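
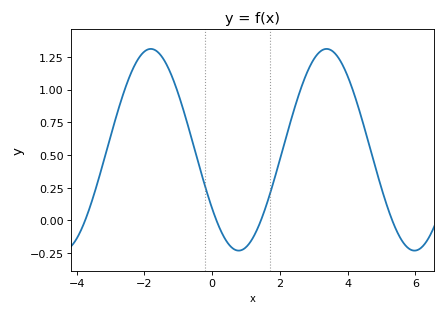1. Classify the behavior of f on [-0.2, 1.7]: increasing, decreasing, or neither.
neither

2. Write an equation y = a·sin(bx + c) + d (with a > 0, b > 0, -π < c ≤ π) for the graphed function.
y = 0.77sin(1.21x - 2.52) + 0.54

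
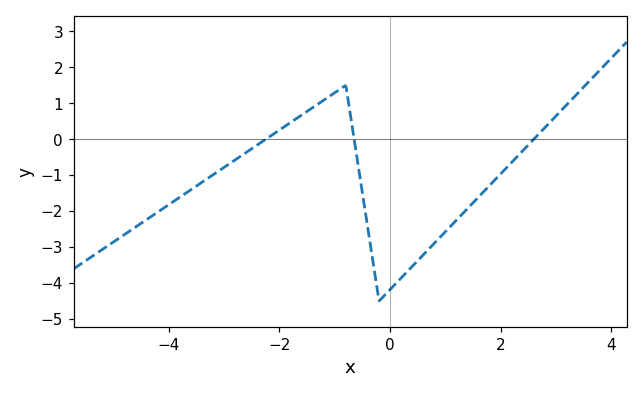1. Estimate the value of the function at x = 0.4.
-3.5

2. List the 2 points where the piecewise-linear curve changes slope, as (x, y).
(-0.8, 1.5); (-0.2, -4.5)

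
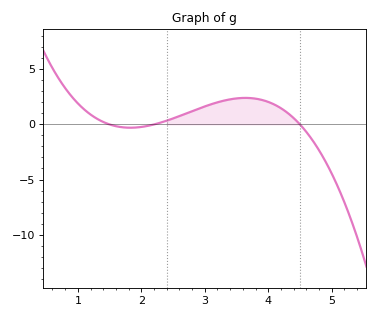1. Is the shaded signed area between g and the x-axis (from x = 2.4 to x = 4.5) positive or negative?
positive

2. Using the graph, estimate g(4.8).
-2.34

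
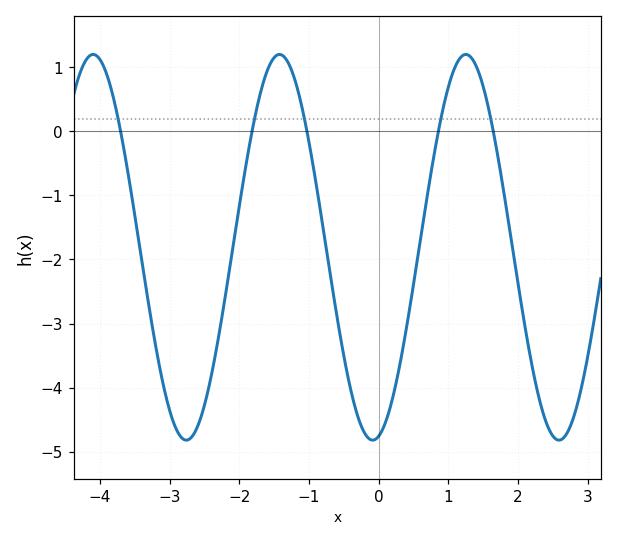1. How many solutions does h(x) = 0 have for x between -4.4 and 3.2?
5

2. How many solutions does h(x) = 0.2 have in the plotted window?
5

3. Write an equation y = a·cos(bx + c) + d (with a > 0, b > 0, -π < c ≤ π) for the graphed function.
y = 3.01cos(2.4x - 2.9) - 1.81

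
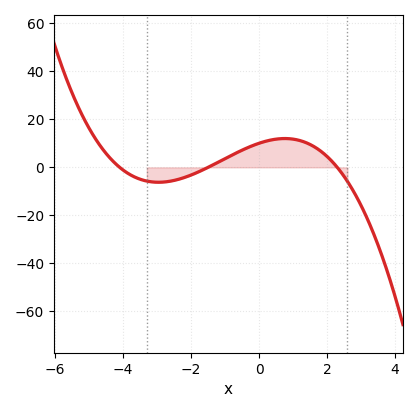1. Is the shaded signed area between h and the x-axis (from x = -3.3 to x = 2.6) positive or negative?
positive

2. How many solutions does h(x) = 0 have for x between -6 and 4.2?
3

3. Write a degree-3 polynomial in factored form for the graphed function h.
y = -0.71(x + 4.1)(x + 1.5)(x - 2.3)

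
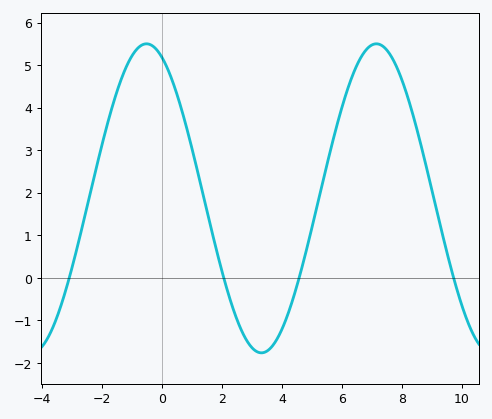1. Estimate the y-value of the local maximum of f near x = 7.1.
5.5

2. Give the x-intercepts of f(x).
-3.09, 2.06, 4.57, 9.72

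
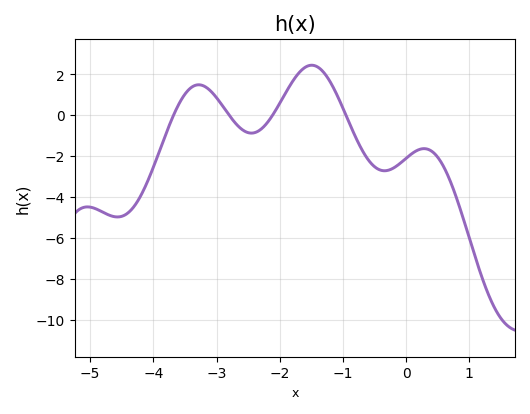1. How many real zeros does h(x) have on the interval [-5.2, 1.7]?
4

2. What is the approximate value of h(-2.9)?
0.4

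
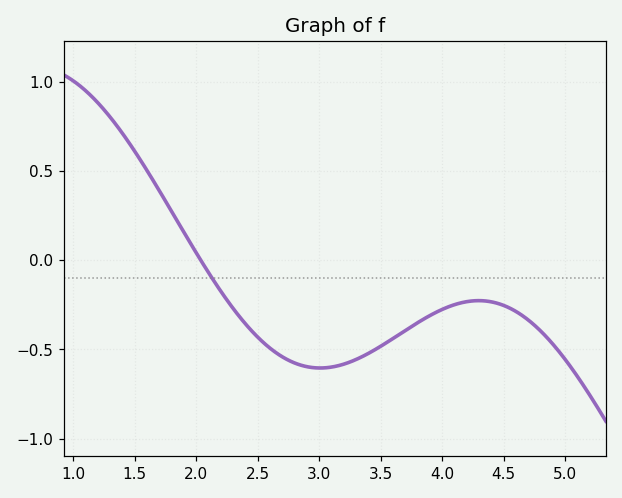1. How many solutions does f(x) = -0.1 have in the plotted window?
1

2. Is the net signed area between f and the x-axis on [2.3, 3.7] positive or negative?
negative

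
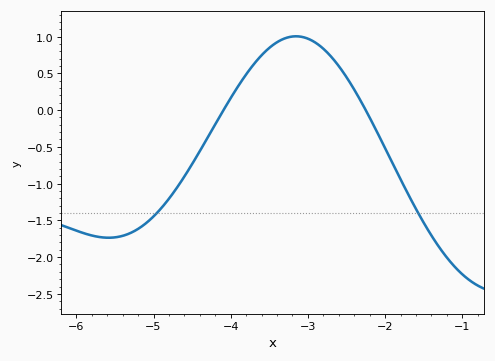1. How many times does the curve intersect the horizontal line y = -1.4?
2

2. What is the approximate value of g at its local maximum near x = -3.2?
1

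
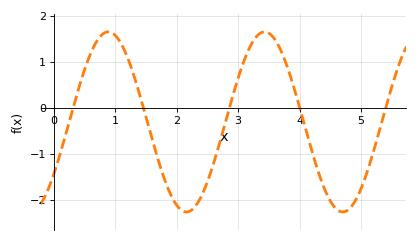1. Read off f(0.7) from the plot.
1.4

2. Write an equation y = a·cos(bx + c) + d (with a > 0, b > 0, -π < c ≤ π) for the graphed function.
y = 1.96cos(2.5x - 2.2) - 0.31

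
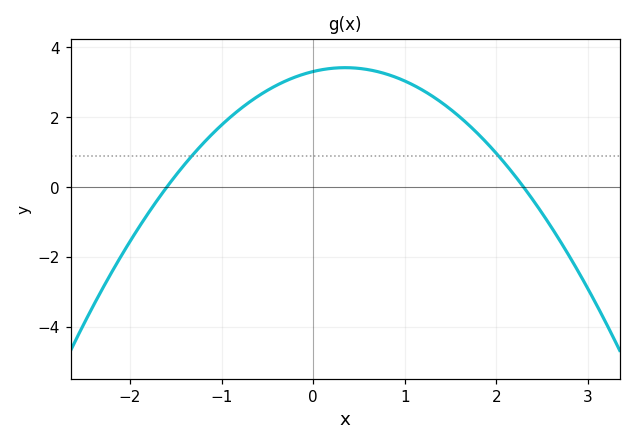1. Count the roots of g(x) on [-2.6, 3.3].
2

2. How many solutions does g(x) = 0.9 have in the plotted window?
2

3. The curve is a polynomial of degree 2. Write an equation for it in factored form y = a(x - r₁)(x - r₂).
y = -0.9(x + 1.6)(x - 2.3)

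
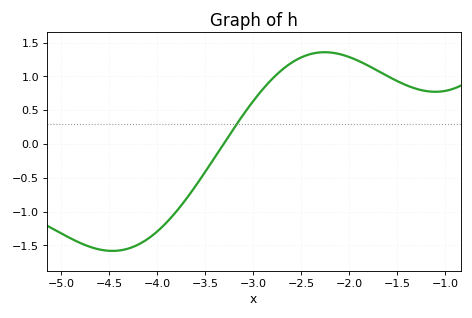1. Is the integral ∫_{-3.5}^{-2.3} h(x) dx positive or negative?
positive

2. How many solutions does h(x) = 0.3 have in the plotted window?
1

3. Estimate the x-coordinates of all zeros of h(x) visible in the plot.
-3.31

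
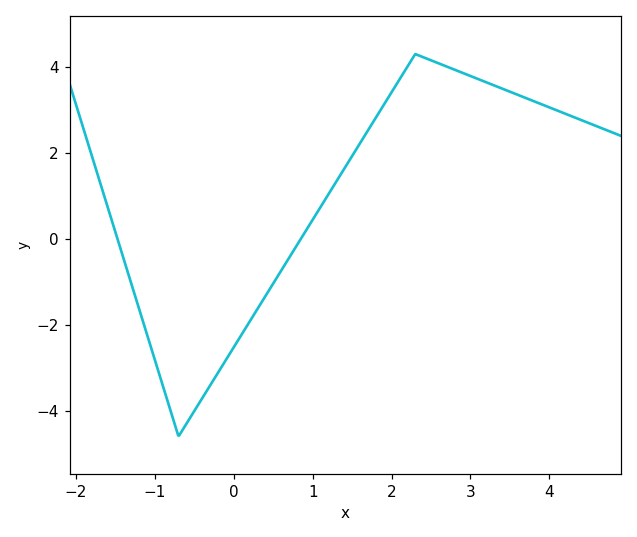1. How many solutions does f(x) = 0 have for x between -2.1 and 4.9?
2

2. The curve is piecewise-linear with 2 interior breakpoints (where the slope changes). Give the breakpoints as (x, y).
(-0.7, -4.6); (2.3, 4.3)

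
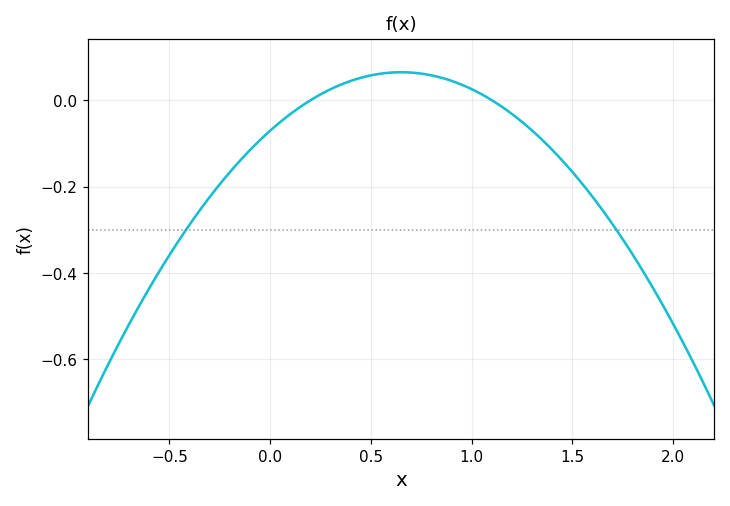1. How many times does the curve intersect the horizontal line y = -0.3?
2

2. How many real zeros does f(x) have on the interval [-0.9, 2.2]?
2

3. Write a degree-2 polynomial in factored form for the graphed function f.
y = -0.32(x - 0.2)(x - 1.1)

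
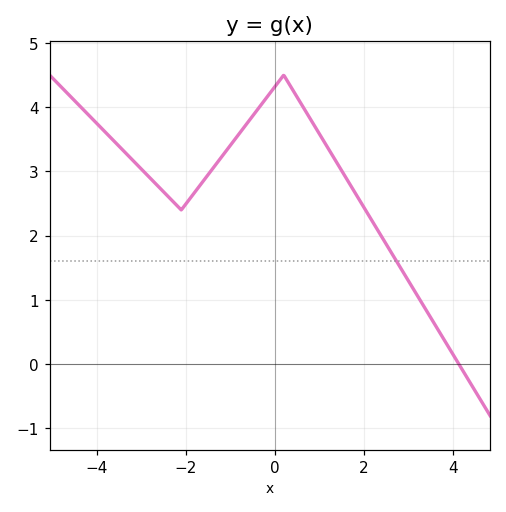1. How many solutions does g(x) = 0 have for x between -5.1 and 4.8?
1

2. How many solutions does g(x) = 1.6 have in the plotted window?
1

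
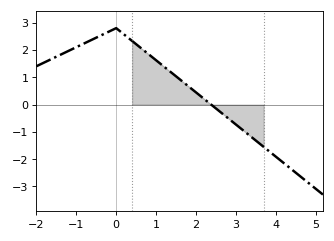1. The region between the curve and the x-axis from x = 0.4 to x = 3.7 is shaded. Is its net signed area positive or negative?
positive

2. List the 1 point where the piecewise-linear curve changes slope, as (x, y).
(0, 2.8)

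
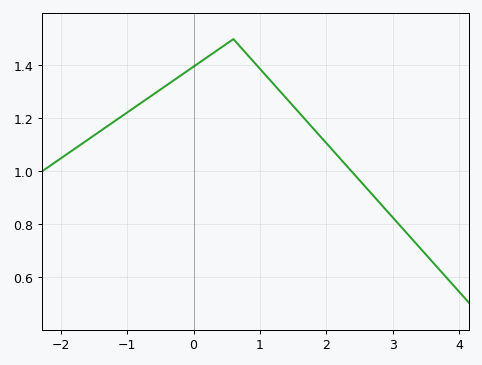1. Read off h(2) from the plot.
1.1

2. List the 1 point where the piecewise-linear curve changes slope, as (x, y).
(0.6, 1.5)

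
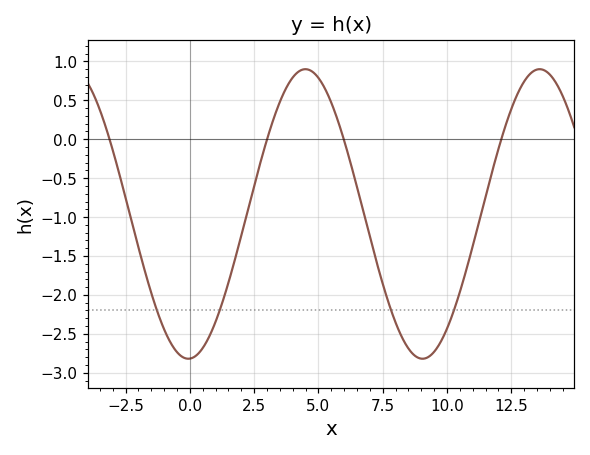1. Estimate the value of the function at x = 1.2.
-2.16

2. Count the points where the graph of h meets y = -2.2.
4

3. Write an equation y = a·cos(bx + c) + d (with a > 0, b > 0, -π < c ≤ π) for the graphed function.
y = 1.86cos(0.69x - 3.1) - 0.96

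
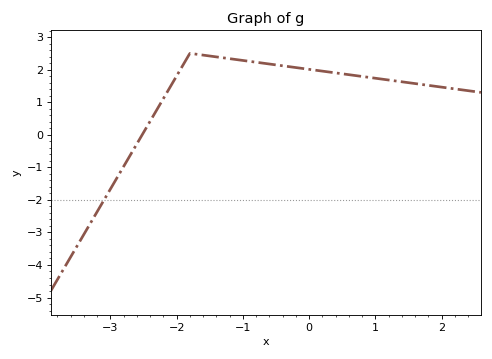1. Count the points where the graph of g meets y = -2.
1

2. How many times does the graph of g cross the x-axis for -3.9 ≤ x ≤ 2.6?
1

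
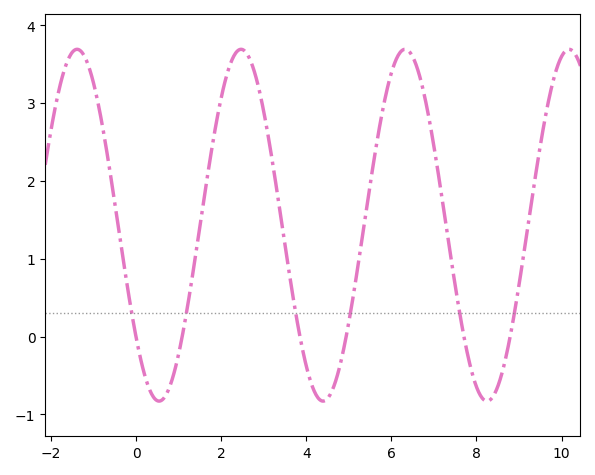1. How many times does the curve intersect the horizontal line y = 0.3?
6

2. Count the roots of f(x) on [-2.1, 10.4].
6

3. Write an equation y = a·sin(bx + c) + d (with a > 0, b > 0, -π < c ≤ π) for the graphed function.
y = 2.26sin(1.63x - 2.45) + 1.43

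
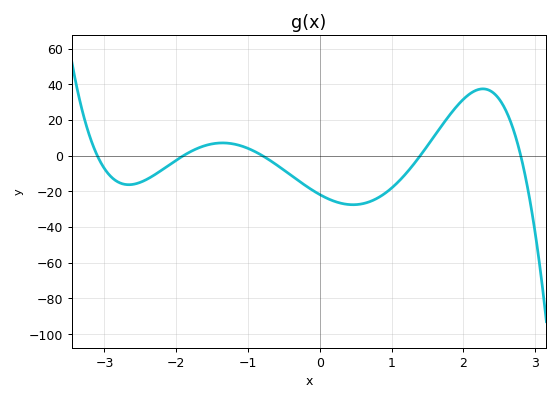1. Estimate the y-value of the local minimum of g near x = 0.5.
-27.5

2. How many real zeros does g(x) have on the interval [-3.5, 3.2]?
5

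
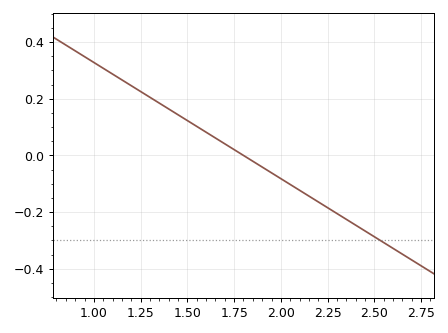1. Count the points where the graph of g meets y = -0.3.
1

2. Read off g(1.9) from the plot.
-0.041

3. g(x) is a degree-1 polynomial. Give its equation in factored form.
y = -0.41(x - 1.8)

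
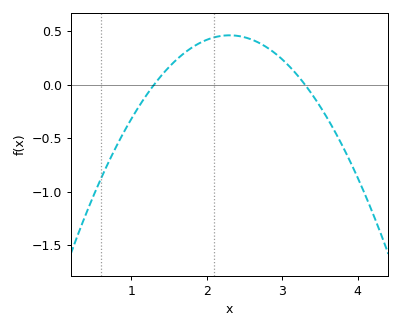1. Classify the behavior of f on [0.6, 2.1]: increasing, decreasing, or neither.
increasing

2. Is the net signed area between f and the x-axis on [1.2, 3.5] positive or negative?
positive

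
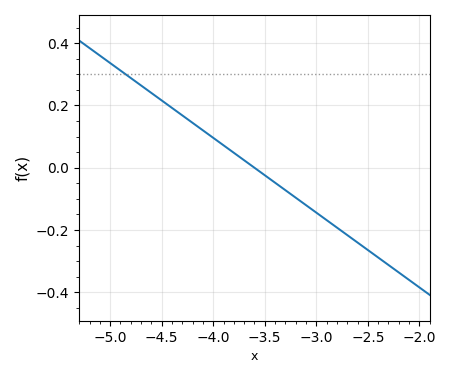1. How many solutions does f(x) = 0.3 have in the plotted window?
1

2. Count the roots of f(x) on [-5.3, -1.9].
1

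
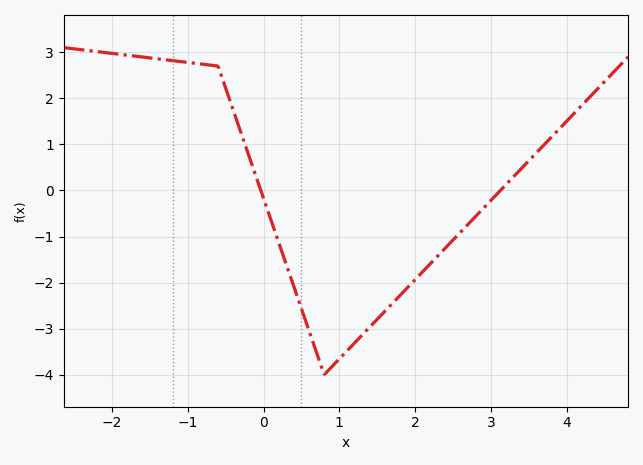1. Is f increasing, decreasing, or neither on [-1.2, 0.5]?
decreasing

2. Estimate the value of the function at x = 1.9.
-2.1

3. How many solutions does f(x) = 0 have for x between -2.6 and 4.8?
2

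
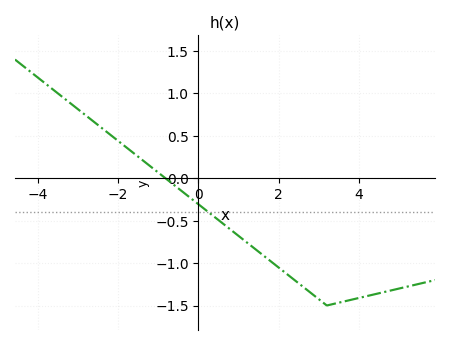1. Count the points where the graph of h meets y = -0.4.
1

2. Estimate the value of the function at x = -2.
0.45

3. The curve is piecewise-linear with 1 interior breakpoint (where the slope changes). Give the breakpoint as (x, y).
(3.2, -1.5)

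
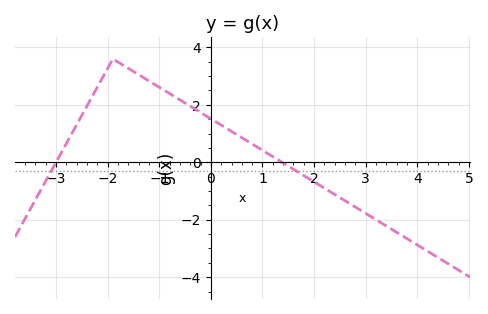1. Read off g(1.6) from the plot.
-0.241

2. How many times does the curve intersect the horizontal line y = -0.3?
2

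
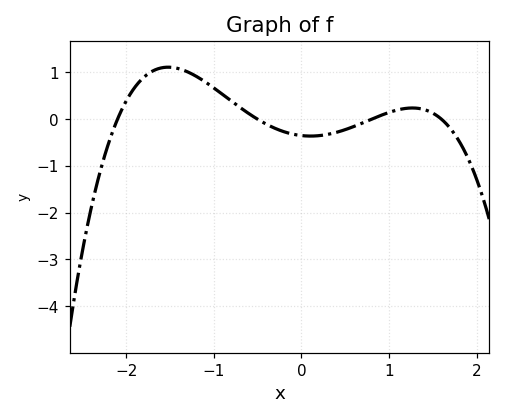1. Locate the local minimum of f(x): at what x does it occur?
0.104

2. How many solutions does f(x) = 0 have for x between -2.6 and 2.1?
4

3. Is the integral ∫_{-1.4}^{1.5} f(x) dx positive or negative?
positive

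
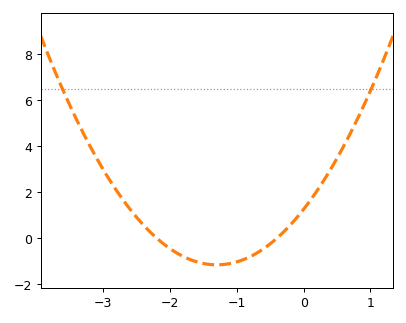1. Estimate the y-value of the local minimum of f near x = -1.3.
-1.2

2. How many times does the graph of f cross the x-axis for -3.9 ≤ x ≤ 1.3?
2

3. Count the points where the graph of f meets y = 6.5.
2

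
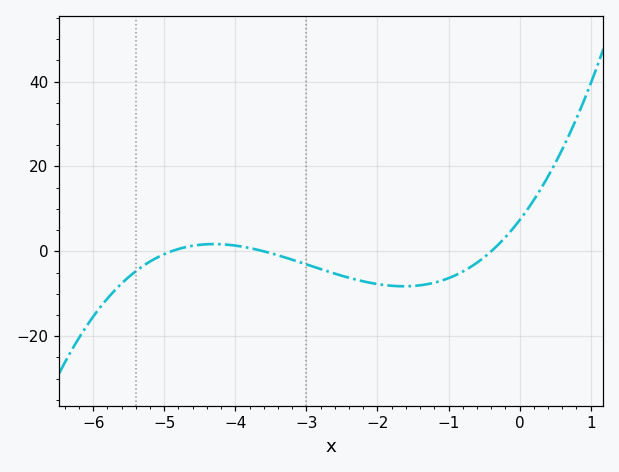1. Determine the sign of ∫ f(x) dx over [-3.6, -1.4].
negative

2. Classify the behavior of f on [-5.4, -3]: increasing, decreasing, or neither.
neither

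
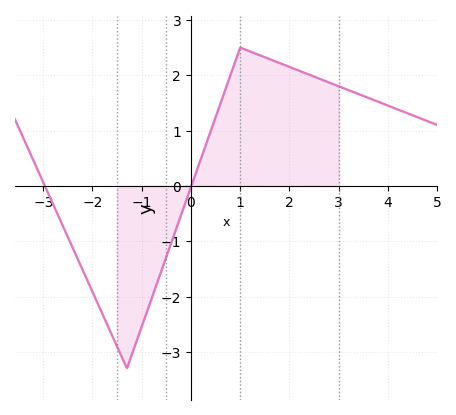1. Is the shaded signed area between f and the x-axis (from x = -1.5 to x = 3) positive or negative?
positive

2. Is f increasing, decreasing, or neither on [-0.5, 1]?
increasing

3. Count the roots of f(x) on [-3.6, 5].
2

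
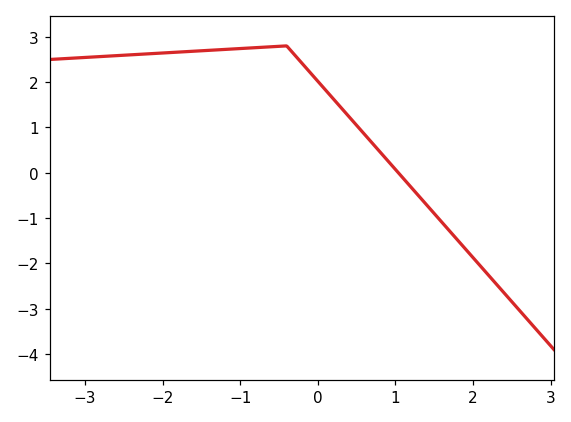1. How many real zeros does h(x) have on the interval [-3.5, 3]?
1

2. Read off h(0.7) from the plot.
0.7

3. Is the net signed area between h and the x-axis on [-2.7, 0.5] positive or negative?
positive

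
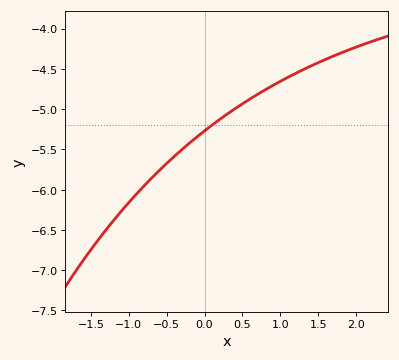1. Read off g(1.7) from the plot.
-4.35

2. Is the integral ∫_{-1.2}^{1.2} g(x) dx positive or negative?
negative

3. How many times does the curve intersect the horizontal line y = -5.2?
1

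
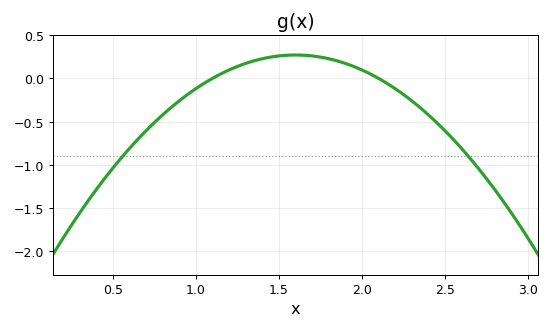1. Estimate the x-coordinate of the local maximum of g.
1.6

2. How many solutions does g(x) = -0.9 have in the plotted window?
2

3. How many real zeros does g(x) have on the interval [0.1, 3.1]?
2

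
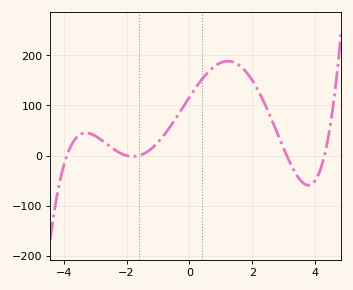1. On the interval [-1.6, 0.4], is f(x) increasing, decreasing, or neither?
increasing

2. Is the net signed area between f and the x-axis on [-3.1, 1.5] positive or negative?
positive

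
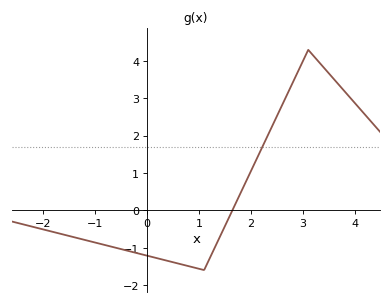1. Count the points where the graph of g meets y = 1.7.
1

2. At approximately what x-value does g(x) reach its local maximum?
3.1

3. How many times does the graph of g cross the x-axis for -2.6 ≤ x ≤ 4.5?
1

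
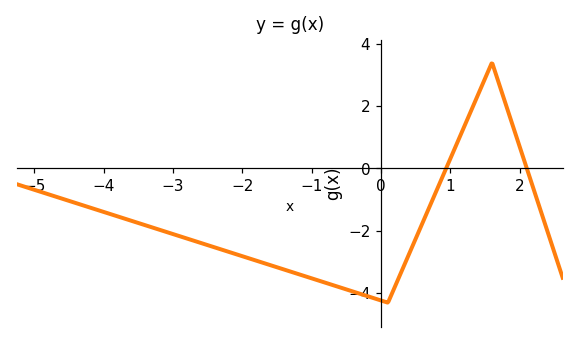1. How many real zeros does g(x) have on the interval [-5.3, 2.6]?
2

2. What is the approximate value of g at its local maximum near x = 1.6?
3.4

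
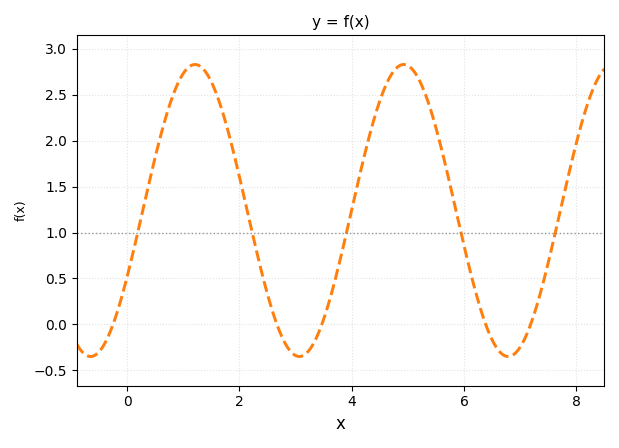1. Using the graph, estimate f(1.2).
2.85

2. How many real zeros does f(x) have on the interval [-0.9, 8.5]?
5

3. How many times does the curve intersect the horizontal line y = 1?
5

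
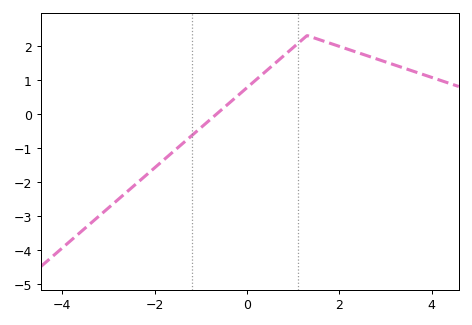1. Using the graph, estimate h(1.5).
2.21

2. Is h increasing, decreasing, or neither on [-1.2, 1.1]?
increasing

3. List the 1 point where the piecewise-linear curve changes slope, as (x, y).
(1.3, 2.3)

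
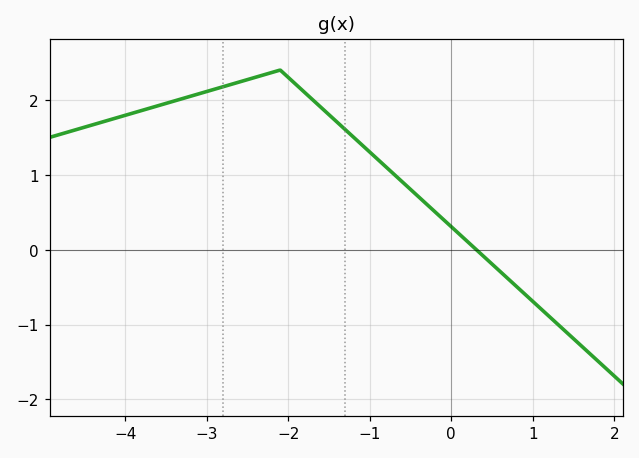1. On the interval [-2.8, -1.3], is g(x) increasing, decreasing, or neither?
neither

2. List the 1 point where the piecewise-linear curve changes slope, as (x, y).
(-2.1, 2.4)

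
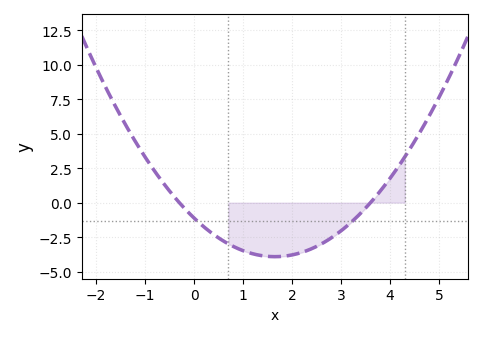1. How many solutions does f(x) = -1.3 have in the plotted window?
2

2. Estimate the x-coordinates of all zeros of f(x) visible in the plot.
-0.3, 3.6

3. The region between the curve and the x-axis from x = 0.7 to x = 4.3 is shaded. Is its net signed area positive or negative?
negative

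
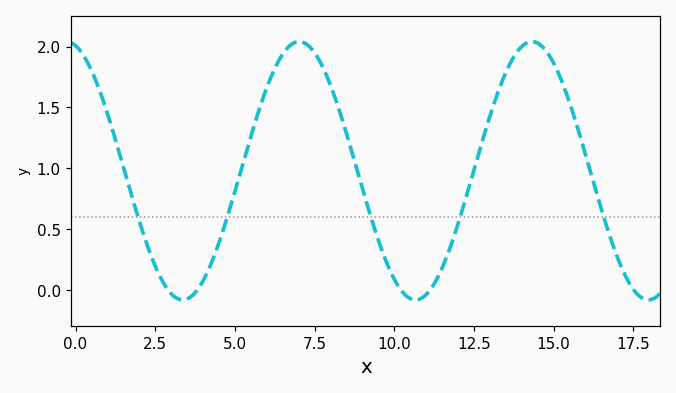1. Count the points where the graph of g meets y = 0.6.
5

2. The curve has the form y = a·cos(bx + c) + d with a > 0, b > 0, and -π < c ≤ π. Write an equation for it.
y = 1.06cos(0.86x + 0.25) + 0.98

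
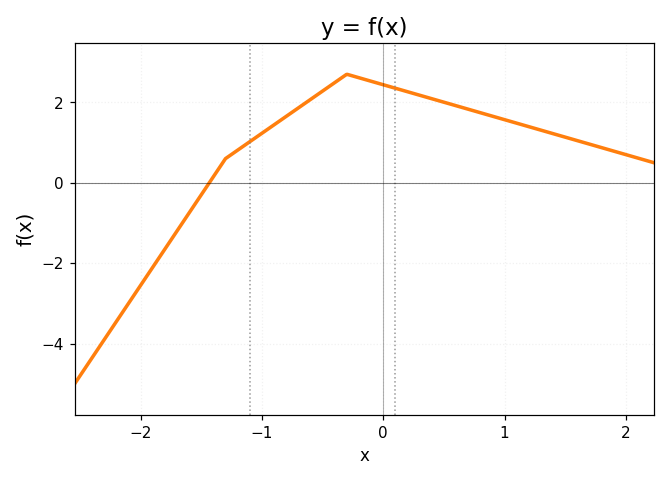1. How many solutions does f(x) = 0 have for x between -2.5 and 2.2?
1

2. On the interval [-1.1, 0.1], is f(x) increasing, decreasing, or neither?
neither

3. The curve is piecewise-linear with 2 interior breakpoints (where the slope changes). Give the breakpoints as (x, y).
(-1.3, 0.6); (-0.3, 2.7)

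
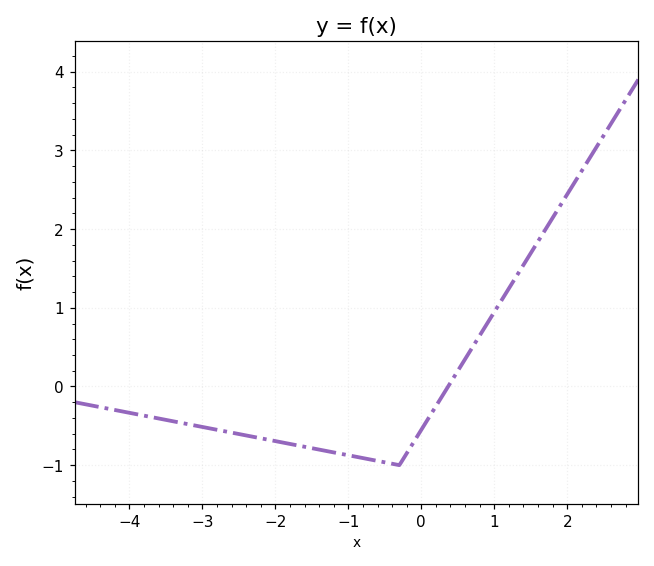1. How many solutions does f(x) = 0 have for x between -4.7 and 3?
1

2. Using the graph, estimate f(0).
-0.6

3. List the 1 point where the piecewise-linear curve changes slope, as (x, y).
(-0.3, -1)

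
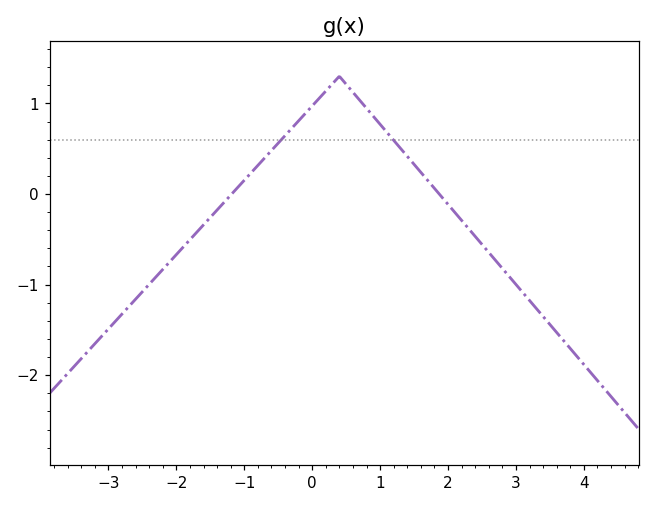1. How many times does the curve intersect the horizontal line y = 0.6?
2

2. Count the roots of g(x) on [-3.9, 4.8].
2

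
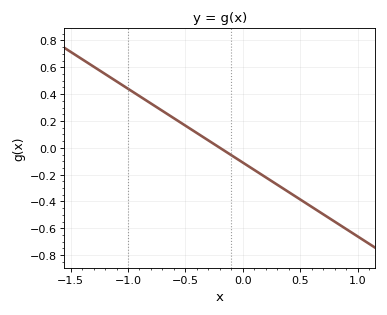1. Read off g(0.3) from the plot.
-0.275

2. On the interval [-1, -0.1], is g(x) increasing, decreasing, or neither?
decreasing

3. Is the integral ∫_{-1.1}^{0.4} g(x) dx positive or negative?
positive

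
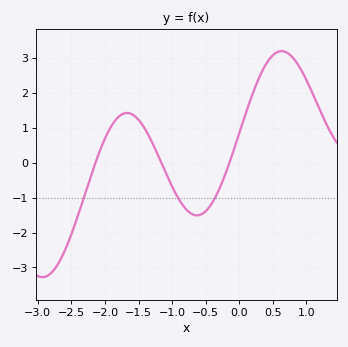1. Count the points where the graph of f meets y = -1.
3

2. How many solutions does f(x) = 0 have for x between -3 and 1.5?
3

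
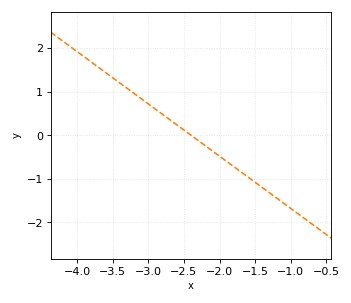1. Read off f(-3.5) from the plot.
1.3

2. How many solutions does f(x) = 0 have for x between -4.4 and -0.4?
1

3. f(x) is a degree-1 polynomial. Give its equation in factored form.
y = -1.2(x + 2.4)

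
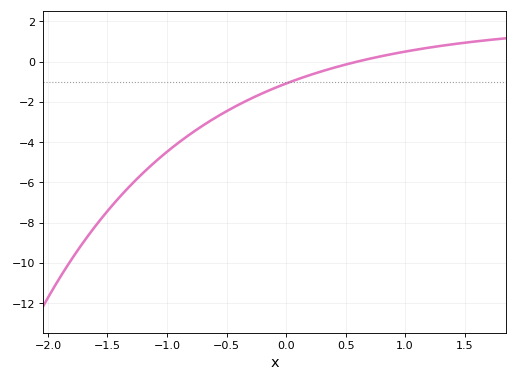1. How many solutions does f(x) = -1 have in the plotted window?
1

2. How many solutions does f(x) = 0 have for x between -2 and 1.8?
1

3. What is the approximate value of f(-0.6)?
-2.8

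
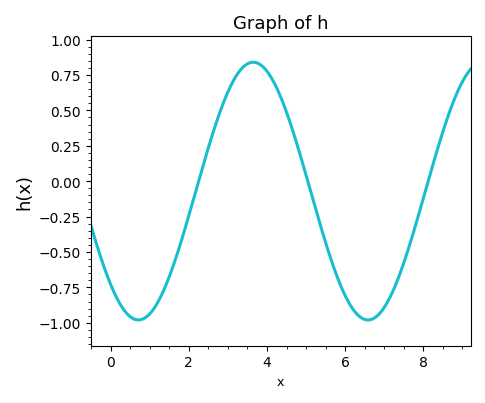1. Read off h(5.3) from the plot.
-0.25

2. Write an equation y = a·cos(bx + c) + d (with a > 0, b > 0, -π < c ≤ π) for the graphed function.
y = 0.91cos(1.07x + 2.38) - 0.07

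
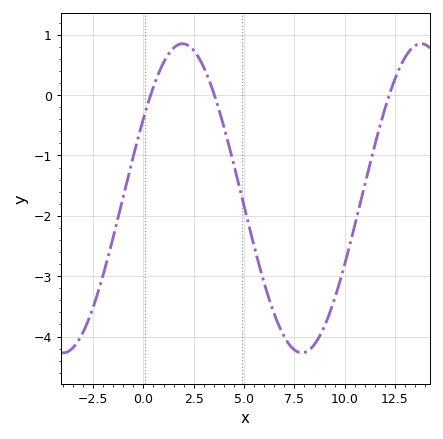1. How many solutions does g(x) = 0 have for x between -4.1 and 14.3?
3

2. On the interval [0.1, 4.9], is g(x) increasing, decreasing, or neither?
neither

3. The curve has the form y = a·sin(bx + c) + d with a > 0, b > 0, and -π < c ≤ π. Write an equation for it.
y = 2.56sin(0.53x + 0.54) - 1.71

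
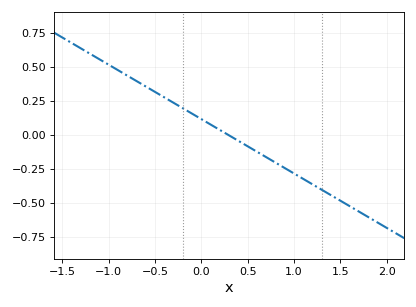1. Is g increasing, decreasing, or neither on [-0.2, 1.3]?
decreasing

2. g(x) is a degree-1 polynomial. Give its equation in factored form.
y = -0.4(x - 0.3)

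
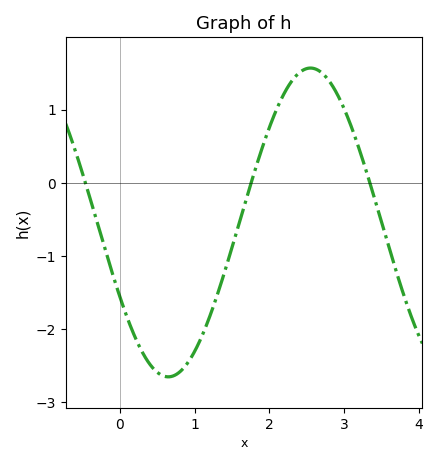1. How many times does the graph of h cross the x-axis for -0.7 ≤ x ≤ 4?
3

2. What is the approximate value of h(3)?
1.02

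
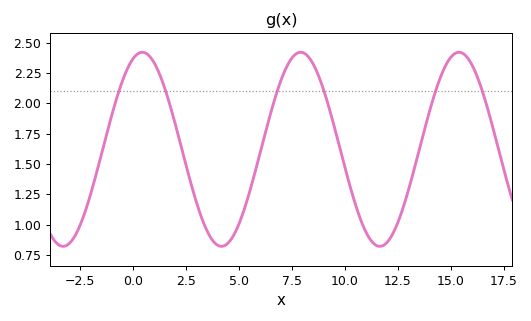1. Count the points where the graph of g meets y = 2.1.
6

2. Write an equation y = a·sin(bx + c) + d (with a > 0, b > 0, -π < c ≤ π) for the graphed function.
y = 0.8sin(0.84x + 1.21) + 1.62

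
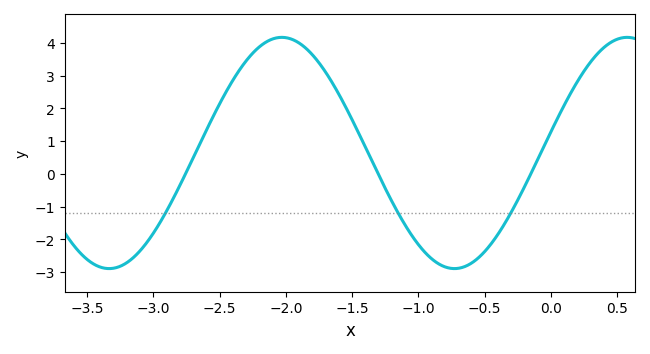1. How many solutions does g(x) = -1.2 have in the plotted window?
3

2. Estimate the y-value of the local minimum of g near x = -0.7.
-2.89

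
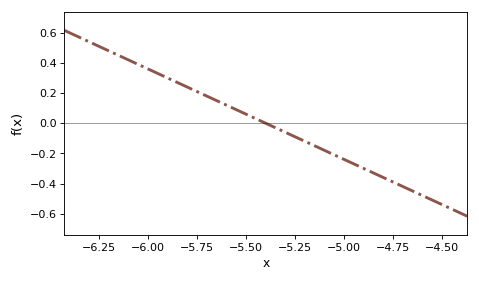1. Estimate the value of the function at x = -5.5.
0.06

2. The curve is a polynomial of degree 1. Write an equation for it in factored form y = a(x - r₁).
y = -0.6(x + 5.4)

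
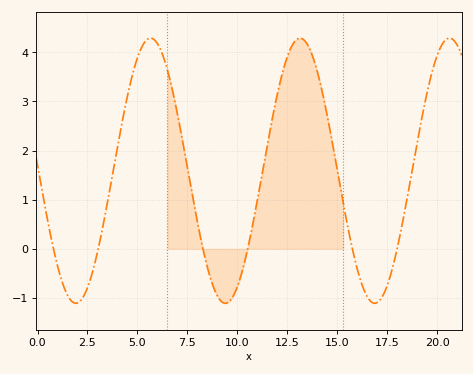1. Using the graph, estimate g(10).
-0.8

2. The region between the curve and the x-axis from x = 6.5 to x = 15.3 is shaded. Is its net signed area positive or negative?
positive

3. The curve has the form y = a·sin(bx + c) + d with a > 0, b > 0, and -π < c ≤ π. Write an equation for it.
y = 2.7sin(0.84x + 3.1) + 1.59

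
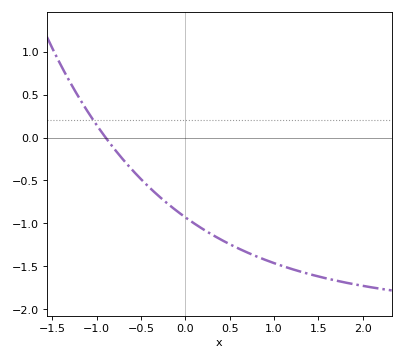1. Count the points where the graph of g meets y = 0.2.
1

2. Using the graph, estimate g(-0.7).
-0.26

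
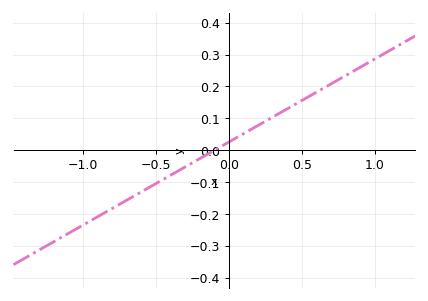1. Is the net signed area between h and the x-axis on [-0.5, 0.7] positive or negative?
positive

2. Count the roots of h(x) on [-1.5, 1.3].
1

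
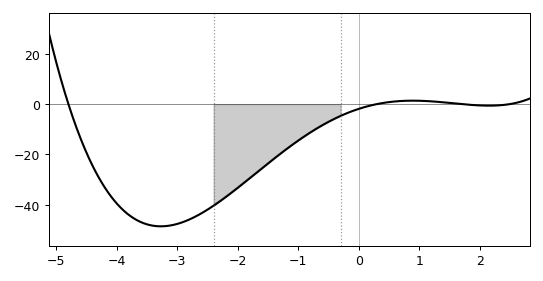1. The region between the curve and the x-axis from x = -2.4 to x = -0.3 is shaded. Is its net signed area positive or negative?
negative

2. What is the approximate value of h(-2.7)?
-44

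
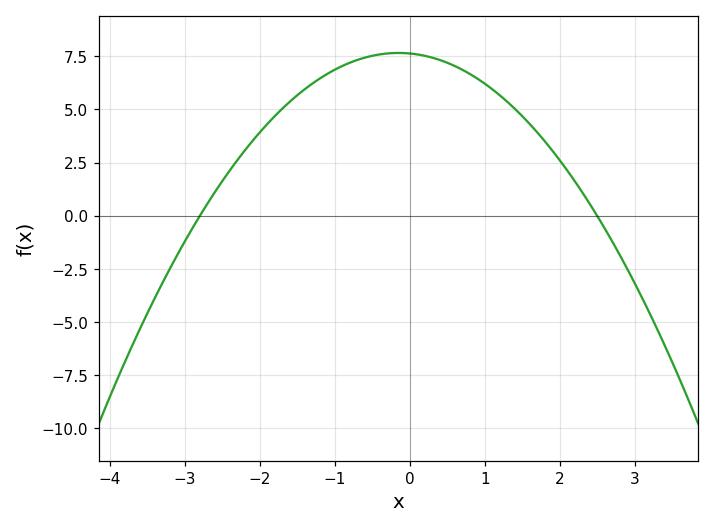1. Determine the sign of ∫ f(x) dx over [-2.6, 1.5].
positive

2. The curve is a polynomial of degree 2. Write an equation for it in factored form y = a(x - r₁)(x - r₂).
y = -1.09(x + 2.8)(x - 2.5)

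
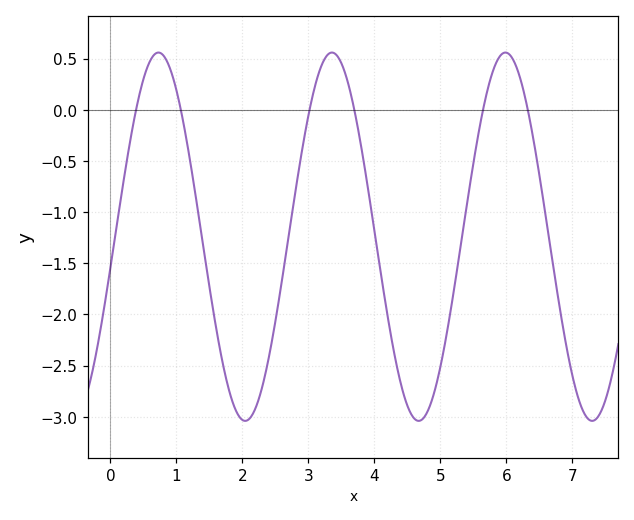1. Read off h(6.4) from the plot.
-0.248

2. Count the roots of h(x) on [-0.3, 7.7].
6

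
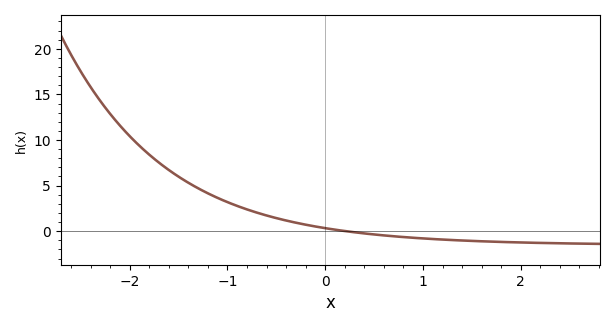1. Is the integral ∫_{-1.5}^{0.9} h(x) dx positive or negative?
positive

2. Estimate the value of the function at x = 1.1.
-1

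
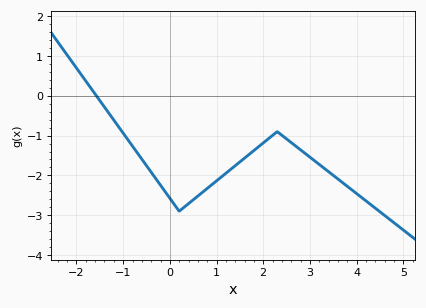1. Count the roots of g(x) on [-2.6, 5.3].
1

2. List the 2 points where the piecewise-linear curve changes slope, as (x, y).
(0.2, -2.9); (2.3, -0.9)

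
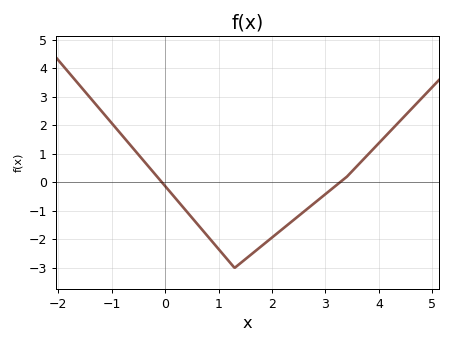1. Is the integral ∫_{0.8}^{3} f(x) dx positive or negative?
negative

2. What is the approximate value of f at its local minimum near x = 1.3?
-3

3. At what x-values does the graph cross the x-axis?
-0.1, 3.3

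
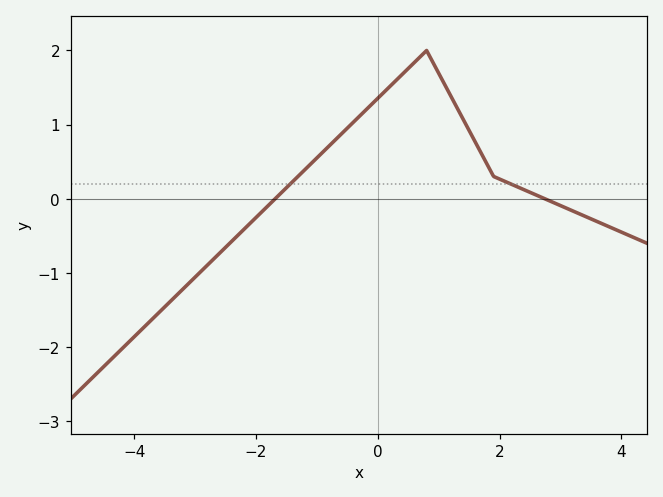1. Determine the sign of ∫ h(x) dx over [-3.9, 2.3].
positive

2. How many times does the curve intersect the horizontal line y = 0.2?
2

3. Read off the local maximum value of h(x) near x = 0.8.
2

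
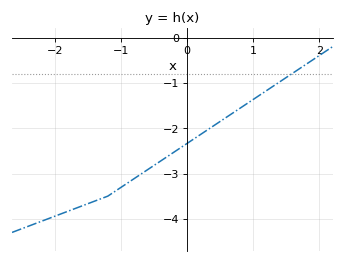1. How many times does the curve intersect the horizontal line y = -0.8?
1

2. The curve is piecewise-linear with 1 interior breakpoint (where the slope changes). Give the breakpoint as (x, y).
(-1.2, -3.5)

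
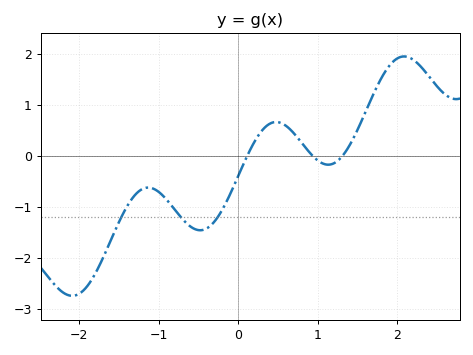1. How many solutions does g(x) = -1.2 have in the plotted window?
3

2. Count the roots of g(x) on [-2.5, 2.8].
3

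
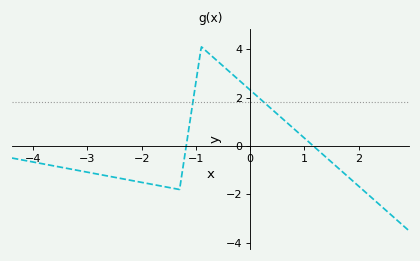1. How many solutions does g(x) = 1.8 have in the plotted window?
2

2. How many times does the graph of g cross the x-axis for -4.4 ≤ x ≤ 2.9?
2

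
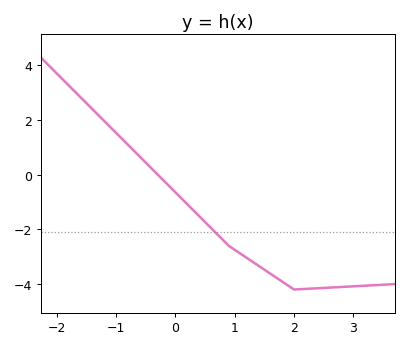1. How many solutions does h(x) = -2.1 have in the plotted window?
1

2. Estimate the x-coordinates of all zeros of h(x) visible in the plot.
-0.3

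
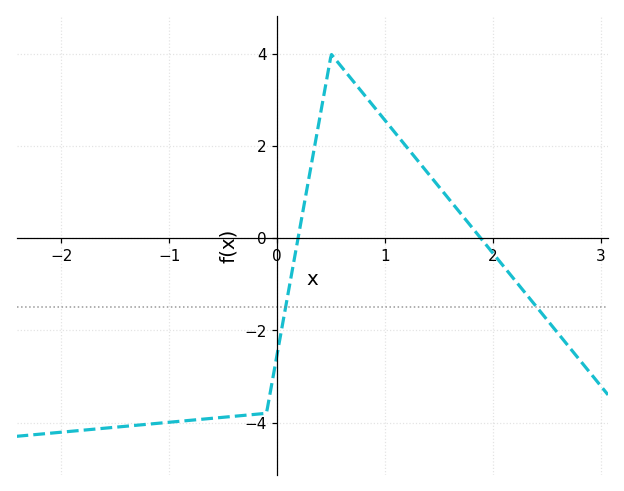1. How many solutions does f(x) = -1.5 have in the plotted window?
2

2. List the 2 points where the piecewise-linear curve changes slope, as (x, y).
(-0.1, -3.8); (0.5, 4)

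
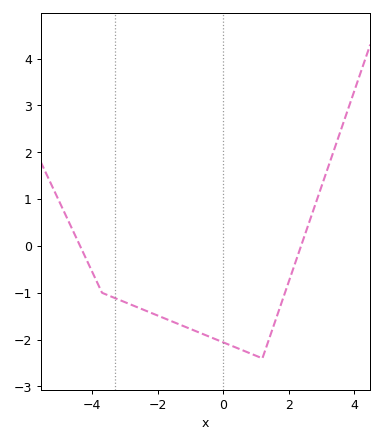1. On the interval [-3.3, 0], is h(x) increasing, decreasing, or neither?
decreasing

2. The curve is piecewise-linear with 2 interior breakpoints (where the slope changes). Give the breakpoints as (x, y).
(-3.7, -1); (1.2, -2.4)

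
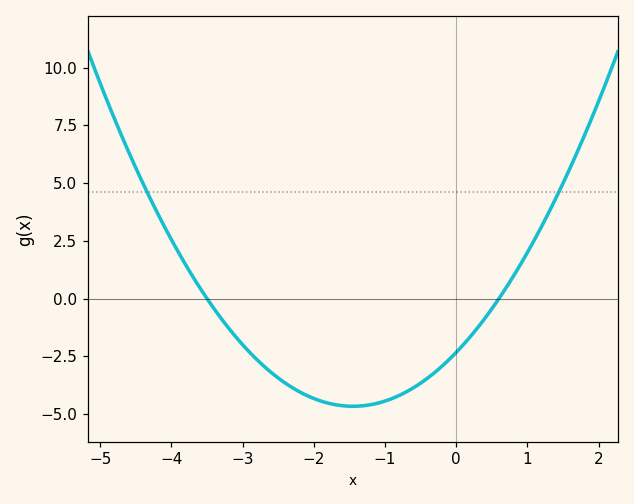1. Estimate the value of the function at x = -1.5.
-4.6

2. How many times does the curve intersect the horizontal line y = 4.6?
2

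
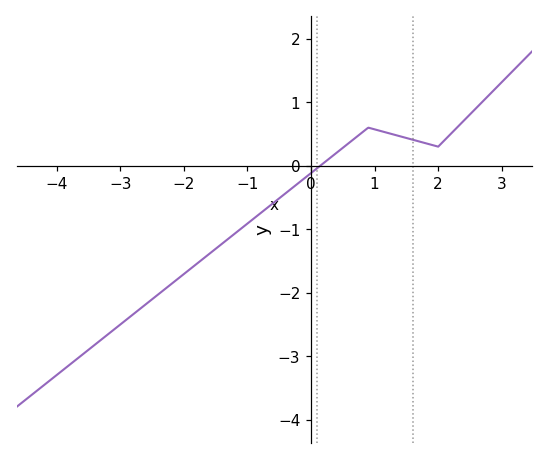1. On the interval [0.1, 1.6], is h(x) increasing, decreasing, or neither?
neither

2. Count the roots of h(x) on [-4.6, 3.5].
1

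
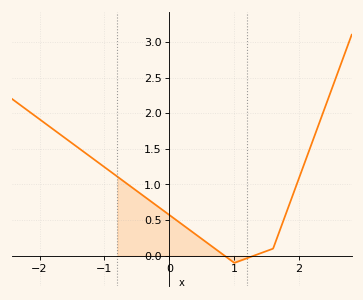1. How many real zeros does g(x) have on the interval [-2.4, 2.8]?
2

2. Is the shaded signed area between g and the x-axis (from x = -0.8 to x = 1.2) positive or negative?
positive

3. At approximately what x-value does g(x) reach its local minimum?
1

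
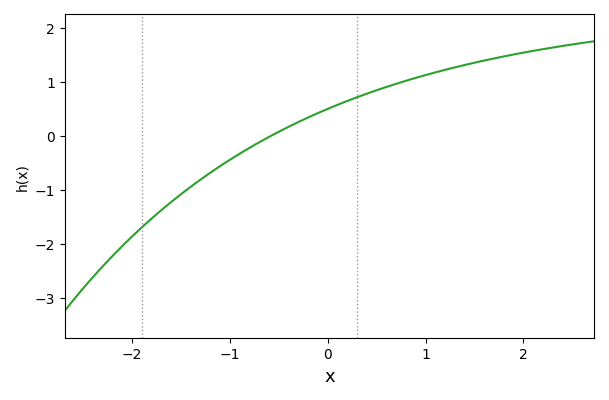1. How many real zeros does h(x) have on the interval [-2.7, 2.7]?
1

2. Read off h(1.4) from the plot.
1.3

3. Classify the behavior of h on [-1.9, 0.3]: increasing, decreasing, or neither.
increasing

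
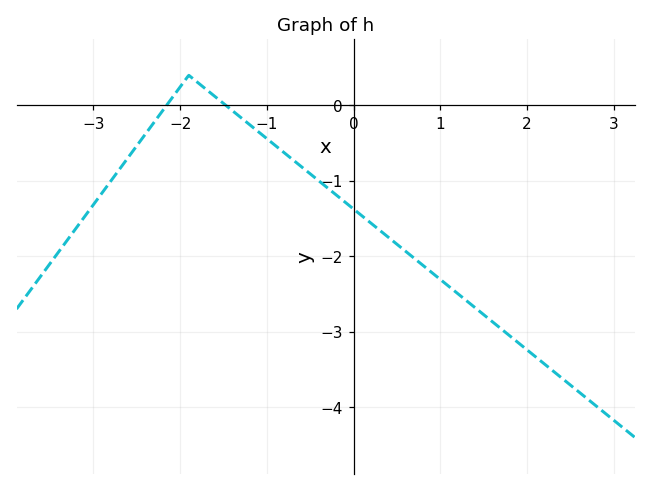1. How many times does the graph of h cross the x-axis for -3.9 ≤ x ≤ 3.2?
2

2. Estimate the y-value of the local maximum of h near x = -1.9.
0.4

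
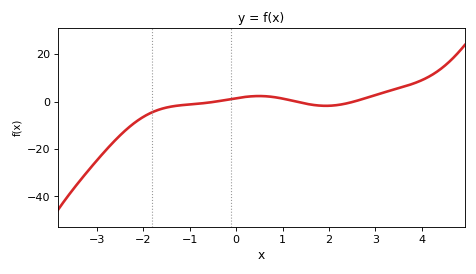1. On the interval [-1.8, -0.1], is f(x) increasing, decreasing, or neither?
increasing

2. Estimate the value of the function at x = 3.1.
3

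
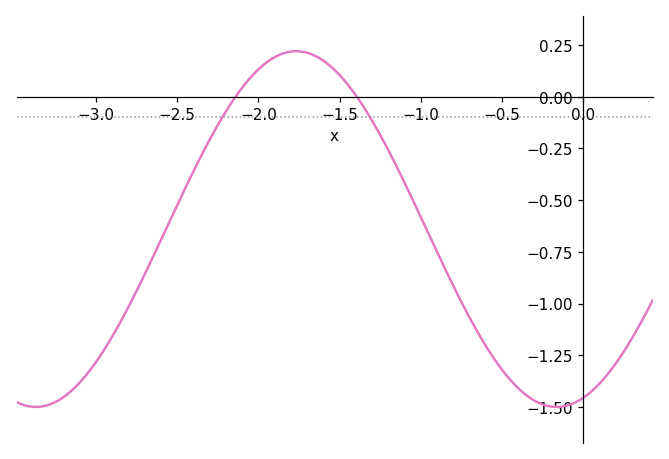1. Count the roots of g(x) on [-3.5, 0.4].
2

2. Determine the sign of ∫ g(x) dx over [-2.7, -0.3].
negative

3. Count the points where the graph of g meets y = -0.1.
2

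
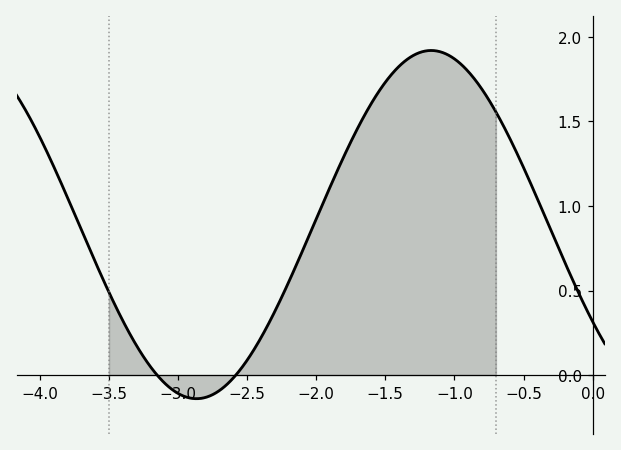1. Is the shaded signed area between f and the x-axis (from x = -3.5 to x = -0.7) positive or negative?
positive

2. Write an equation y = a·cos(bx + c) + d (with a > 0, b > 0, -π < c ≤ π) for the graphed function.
y = 1.03cos(1.85x + 2.16) + 0.89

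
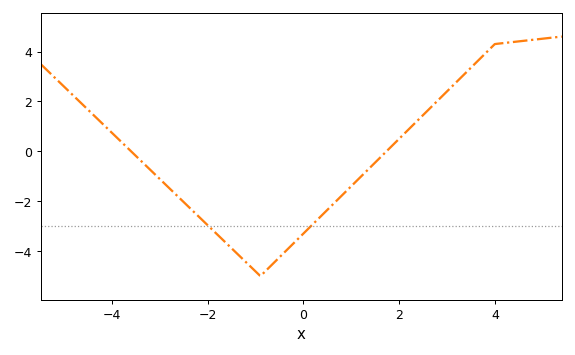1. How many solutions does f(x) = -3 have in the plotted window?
2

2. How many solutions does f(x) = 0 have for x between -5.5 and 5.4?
2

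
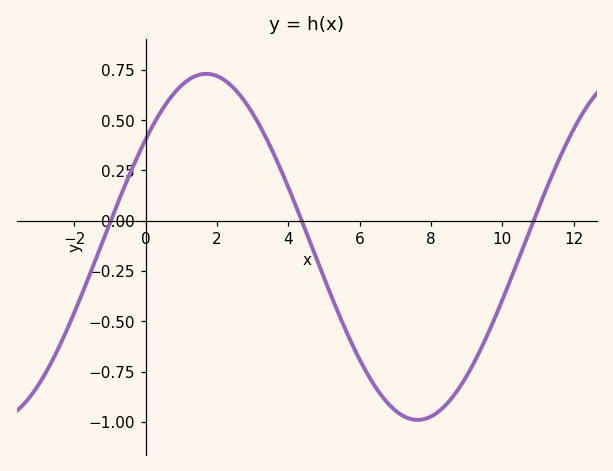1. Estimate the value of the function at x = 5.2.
-0.371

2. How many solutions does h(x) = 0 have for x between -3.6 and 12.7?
3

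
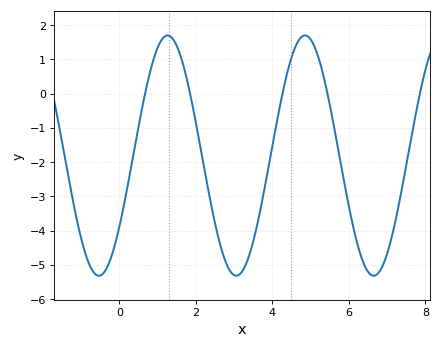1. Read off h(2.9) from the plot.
-5.19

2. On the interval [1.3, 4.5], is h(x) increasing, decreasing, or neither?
neither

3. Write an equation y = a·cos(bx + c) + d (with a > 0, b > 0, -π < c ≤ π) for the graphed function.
y = 3.51cos(1.75x - 2.21) - 1.81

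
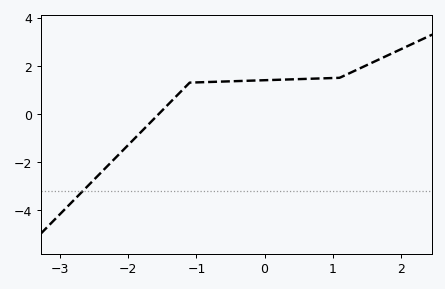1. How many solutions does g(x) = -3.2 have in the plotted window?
1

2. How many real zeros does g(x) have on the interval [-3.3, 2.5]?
1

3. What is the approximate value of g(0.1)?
1.41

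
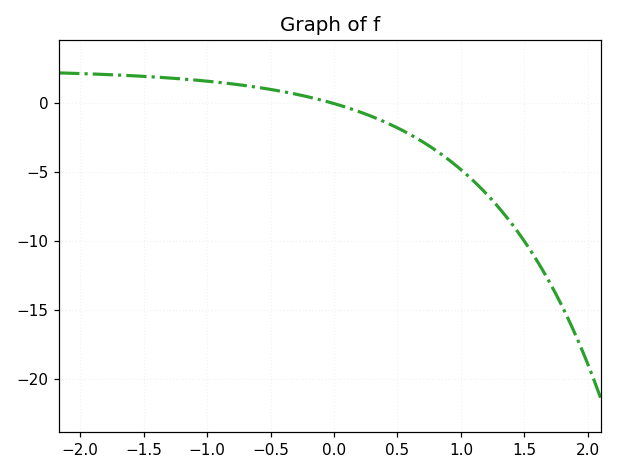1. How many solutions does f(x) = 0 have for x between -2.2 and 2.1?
1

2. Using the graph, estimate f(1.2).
-6.59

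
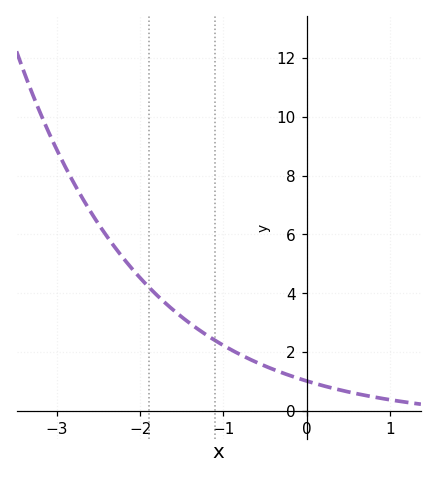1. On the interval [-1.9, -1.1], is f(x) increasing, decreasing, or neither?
decreasing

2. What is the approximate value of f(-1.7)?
3.6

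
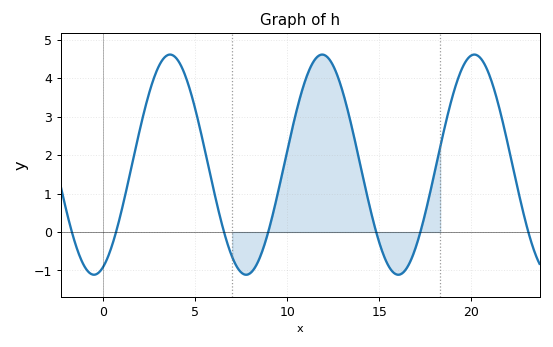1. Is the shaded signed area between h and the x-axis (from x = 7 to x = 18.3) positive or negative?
positive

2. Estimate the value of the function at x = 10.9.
3.8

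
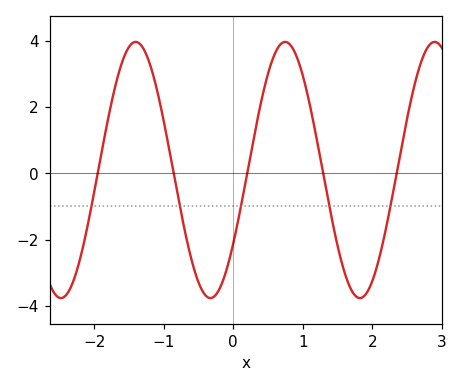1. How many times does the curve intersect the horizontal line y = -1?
5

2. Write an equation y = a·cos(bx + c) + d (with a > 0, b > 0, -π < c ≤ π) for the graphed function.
y = 3.86cos(2.92x - 2.18) + 0.1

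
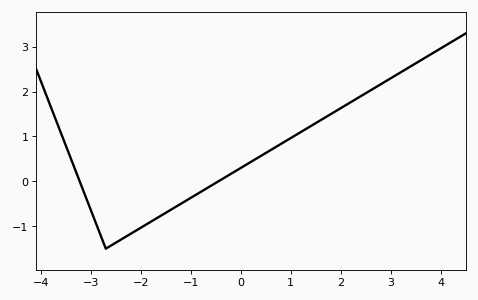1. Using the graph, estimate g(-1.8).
-0.9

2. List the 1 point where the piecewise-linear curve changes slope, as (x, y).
(-2.7, -1.5)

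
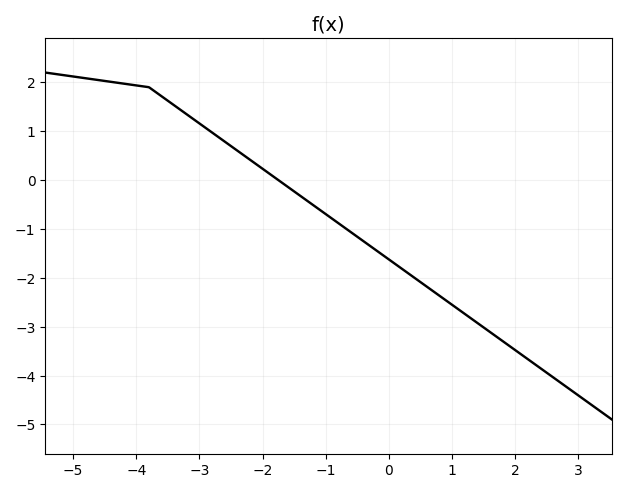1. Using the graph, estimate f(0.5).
-2.1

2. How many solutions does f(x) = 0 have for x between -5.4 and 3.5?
1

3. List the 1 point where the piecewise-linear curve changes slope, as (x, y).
(-3.8, 1.9)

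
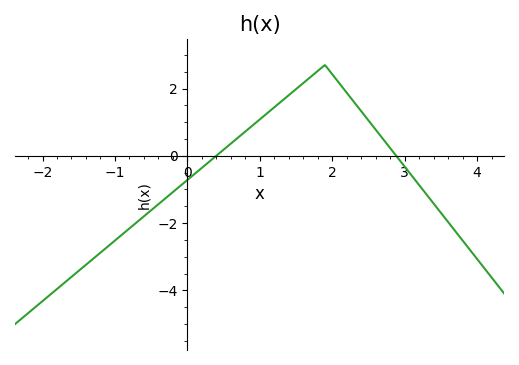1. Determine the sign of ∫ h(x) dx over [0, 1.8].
positive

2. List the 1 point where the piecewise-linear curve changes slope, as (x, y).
(1.9, 2.7)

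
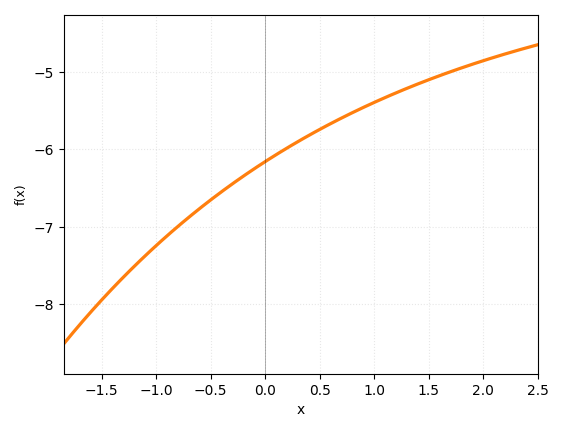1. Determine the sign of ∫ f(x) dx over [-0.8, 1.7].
negative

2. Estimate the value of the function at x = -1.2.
-7.5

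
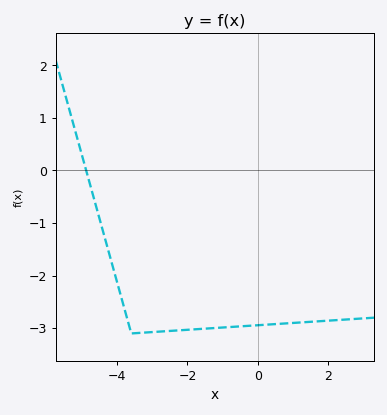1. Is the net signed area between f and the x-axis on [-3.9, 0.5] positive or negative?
negative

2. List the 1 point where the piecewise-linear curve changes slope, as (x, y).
(-3.6, -3.1)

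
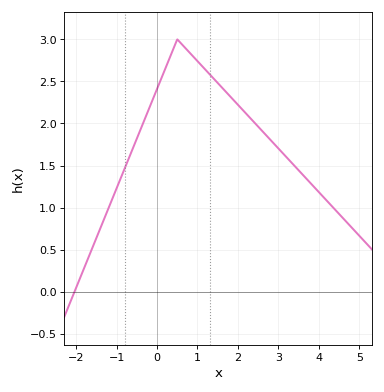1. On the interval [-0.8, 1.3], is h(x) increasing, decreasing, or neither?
neither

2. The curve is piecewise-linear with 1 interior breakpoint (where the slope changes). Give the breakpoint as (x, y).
(0.5, 3)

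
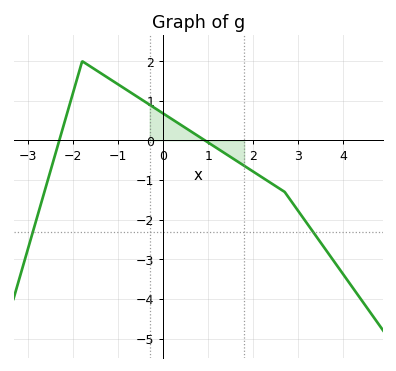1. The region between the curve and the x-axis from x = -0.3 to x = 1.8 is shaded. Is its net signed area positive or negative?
positive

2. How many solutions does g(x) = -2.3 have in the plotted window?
2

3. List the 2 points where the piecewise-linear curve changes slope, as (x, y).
(-1.8, 2); (2.7, -1.3)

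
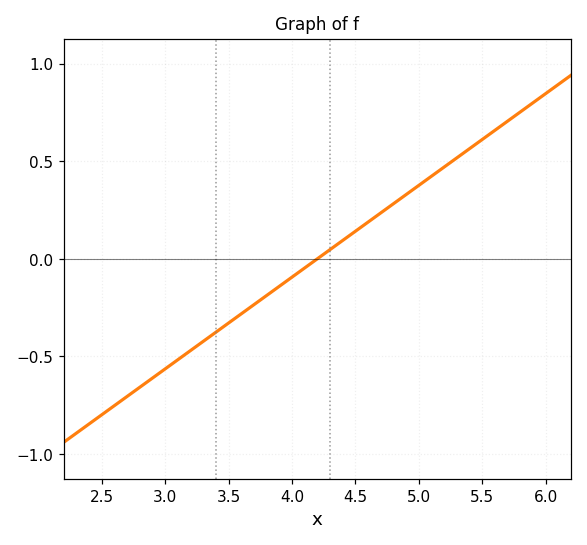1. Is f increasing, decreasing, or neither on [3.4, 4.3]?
increasing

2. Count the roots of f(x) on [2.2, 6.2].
1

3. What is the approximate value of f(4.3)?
0.05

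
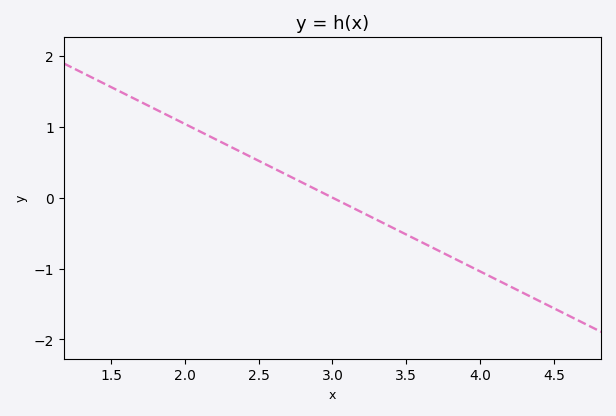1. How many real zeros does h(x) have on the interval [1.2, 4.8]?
1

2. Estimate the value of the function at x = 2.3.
0.7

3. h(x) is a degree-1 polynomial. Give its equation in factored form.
y = -1.04(x - 3)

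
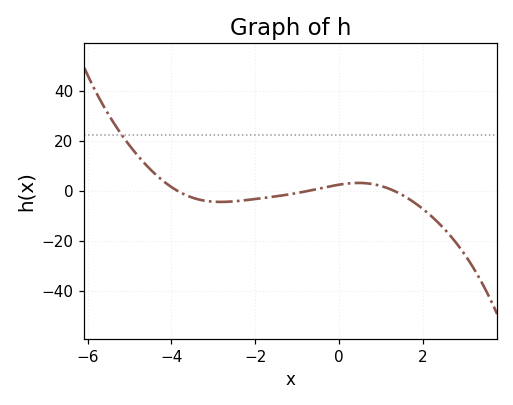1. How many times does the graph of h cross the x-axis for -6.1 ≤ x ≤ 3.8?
3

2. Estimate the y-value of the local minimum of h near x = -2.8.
-4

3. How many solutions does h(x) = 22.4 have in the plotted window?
1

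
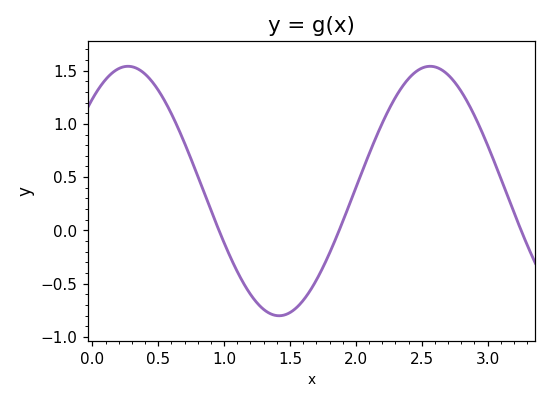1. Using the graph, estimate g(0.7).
0.82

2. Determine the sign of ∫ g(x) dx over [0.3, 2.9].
positive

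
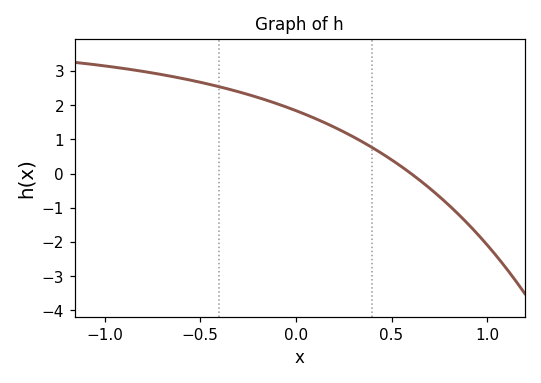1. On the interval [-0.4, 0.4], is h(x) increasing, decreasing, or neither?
decreasing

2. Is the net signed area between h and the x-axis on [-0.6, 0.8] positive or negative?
positive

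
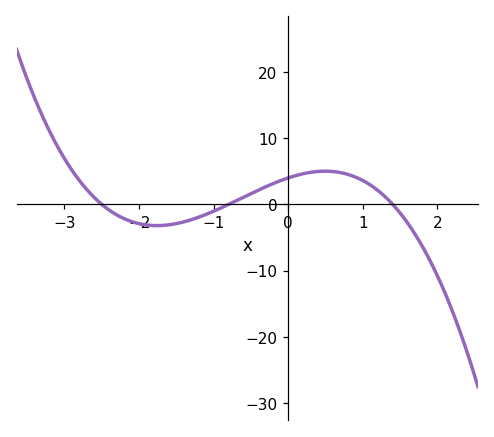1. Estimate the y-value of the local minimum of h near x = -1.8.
-3.21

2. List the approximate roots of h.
-2.5, -0.8, 1.4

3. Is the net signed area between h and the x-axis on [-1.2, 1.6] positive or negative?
positive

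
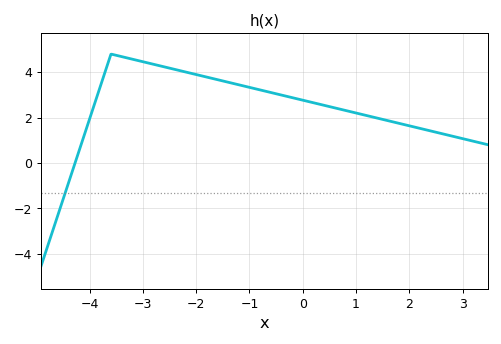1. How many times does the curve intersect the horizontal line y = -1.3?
1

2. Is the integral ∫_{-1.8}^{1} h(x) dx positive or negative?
positive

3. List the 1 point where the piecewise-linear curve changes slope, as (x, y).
(-3.6, 4.8)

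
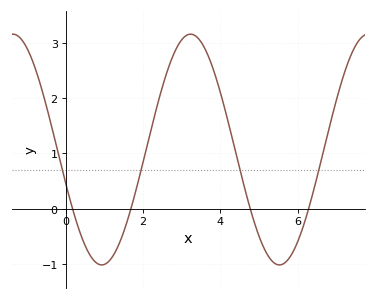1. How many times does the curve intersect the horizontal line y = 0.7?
4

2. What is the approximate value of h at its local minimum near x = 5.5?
-1.02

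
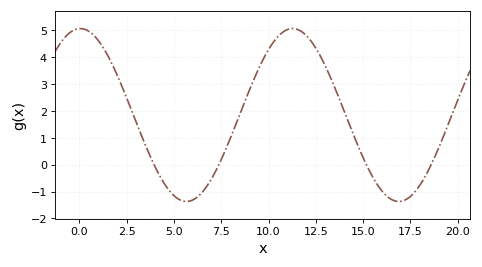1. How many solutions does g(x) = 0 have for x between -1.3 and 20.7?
4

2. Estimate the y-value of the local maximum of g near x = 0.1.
5.1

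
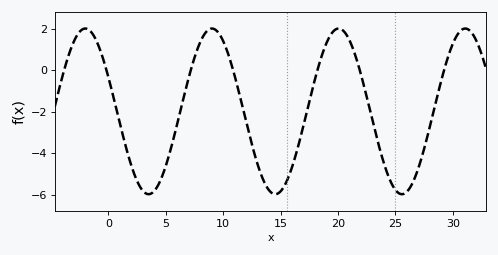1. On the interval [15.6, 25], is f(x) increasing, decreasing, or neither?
neither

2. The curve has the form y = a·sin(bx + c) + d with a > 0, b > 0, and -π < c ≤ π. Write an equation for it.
y = 3.99sin(0.57x + 2.7) - 1.99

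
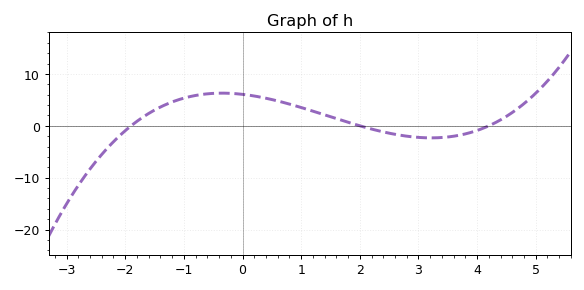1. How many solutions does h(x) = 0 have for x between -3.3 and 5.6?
3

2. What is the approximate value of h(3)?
-2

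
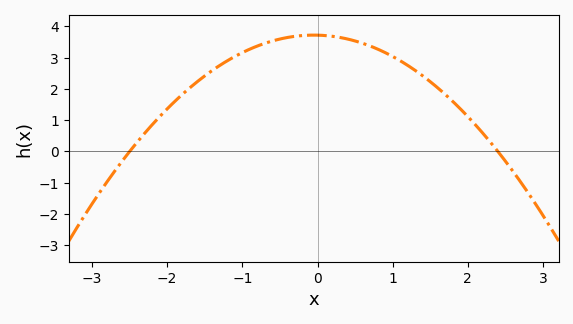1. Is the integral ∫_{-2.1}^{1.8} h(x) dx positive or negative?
positive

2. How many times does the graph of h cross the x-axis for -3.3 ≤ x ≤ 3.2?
2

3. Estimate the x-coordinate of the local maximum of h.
-0.05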